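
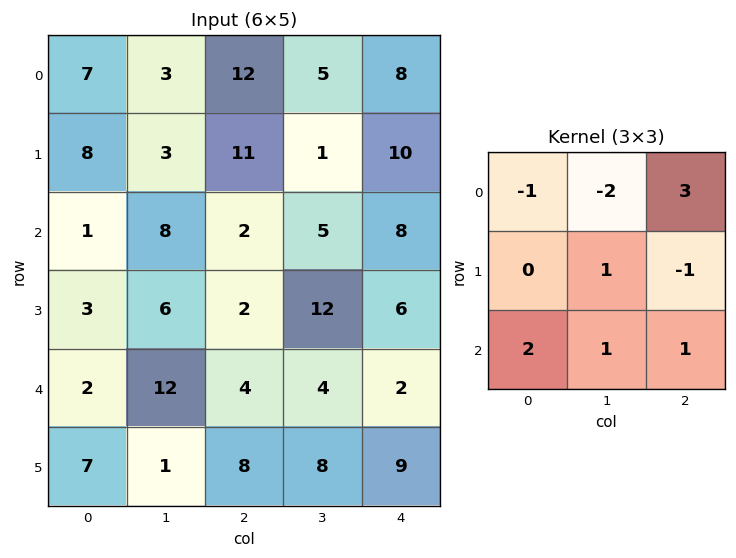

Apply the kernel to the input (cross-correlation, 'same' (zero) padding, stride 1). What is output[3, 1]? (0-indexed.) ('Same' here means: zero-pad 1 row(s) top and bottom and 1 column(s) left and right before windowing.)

The receptive field on the zero-padded input at this output position is [1 8 2 / 3 6 2 / 2 12 4]. Elementwise product with the kernel and sum: 1·-1 + 8·-2 + 2·3 + 6·1 + 2·-1 + 2·2 + 12·1 + 4·1.

13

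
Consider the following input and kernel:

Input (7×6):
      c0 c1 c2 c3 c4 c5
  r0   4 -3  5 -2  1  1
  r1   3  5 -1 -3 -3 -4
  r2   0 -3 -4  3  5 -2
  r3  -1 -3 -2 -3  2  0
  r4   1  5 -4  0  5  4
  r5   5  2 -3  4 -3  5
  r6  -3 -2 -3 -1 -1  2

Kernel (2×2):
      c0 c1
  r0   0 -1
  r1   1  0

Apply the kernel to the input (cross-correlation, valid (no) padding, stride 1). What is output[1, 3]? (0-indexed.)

The receptive field on the input at this output position is [-3 -3 / 3 5]. Elementwise product with the kernel and sum: -3·-1 + 3·1.

6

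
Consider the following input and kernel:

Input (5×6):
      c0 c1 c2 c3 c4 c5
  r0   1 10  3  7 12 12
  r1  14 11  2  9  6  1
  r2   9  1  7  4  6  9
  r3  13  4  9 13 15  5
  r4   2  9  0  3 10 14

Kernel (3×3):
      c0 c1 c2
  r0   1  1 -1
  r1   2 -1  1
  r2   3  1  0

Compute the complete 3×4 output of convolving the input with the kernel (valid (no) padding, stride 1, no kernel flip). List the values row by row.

55 45 24 38
90 24 61 79
49 43 28 36

Output[0,0]: The receptive field on the input at this output position is [1 10 3 / 14 11 2 / 9 1 7]. Elementwise product with the kernel and sum: 1·1 + 10·1 + 3·-1 + 14·2 + 11·-1 + 2·1 + 9·3 + 1·1.
Output[0,1]: The receptive field on the input at this output position is [10 3 7 / 11 2 9 / 1 7 4]. Elementwise product with the kernel and sum: 10·1 + 3·1 + 7·-1 + 11·2 + 2·-1 + 9·1 + 1·3 + 7·1.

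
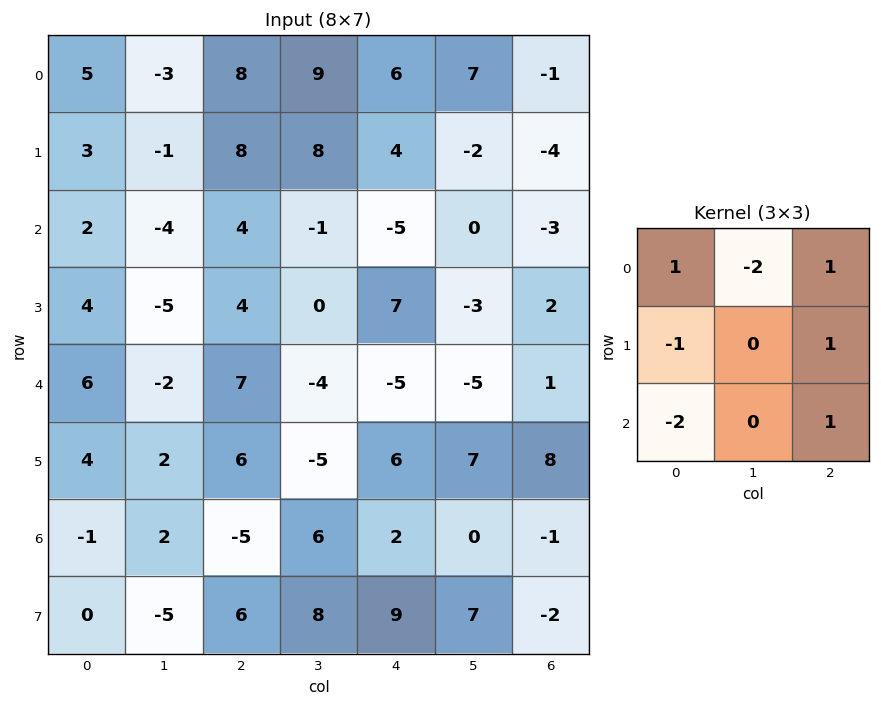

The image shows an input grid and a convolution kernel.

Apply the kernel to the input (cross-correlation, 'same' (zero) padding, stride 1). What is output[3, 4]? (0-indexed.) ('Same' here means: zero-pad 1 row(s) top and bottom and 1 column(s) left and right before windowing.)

The receptive field on the zero-padded input at this output position is [-1 -5 0 / 0 7 -3 / -4 -5 -5]. Elementwise product with the kernel and sum: -1·1 + -5·-2 + 0·1 + 0·-1 + -3·1 + -4·-2 + -5·1.

9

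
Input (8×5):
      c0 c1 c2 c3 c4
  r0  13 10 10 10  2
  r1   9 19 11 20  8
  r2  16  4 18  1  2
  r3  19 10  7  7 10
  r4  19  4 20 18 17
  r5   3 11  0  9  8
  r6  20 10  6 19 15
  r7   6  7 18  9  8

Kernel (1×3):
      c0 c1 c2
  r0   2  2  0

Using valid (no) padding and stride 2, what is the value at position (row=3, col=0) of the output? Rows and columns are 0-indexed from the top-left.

60

The receptive field on the input at this output position is [20 10 6]. Elementwise product with the kernel and sum: 20·2 + 10·2.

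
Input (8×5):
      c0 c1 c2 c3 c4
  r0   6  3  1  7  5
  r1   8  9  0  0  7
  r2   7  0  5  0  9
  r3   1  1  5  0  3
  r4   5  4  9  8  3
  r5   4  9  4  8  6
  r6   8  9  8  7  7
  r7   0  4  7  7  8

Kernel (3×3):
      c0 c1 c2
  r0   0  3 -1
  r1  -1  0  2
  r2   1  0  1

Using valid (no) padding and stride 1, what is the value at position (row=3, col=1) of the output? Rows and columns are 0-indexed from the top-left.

44

The receptive field on the input at this output position is [1 5 0 / 4 9 8 / 9 4 8]. Elementwise product with the kernel and sum: 5·3 + 0·-1 + 4·-1 + 8·2 + 9·1 + 8·1.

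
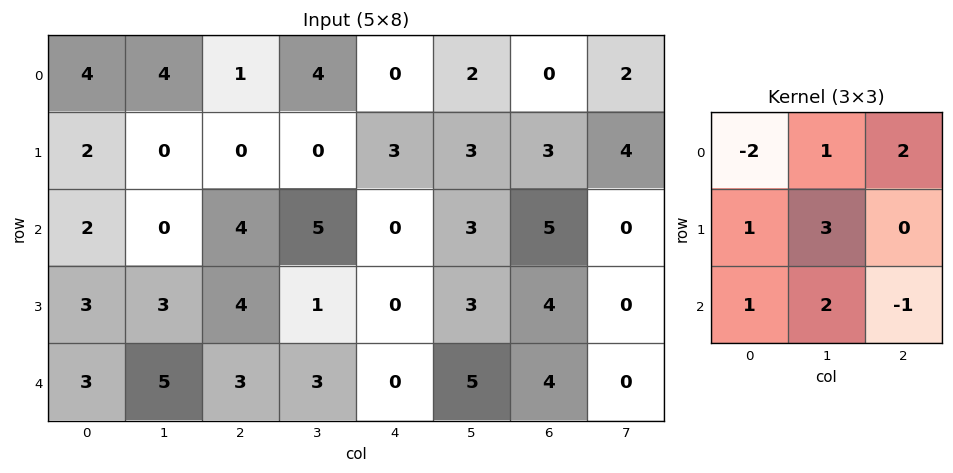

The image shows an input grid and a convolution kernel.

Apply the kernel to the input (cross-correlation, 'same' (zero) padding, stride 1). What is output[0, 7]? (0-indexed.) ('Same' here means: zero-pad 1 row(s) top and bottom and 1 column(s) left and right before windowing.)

17

The receptive field on the zero-padded input at this output position is [0 0 0 / 0 2 0 / 3 4 0]. Elementwise product with the kernel and sum: 0·-2 + 0·1 + 0·2 + 0·1 + 2·3 + 3·1 + 4·2 + 0·-1.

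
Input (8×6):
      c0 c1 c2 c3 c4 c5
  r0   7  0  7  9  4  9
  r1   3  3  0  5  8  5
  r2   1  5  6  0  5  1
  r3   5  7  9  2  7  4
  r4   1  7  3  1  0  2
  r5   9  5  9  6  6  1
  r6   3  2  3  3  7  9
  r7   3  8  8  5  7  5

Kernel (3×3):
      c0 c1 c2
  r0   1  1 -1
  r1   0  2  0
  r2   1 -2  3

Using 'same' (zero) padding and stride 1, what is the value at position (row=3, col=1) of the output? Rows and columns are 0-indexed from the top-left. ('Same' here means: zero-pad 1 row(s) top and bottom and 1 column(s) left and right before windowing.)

10

The receptive field on the zero-padded input at this output position is [1 5 6 / 5 7 9 / 1 7 3]. Elementwise product with the kernel and sum: 1·1 + 5·1 + 6·-1 + 7·2 + 1·1 + 7·-2 + 3·3.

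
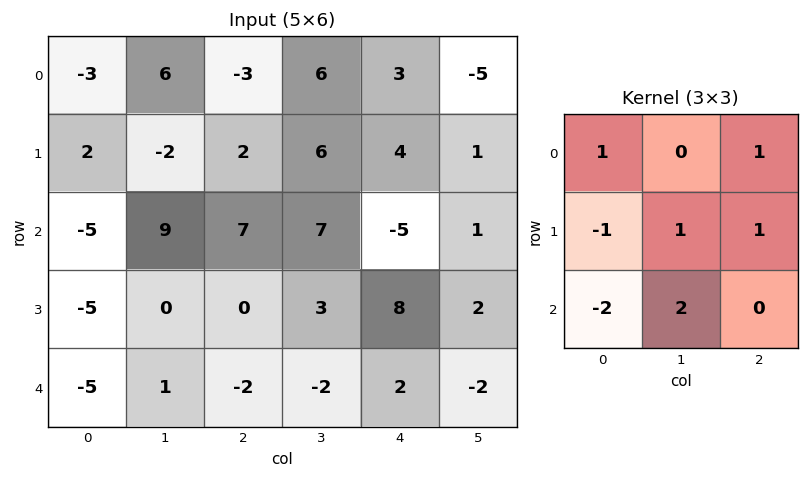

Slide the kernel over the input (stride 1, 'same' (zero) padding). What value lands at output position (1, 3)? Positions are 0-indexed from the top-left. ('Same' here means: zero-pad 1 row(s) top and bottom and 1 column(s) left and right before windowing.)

8

The receptive field on the zero-padded input at this output position is [-3 6 3 / 2 6 4 / 7 7 -5]. Elementwise product with the kernel and sum: -3·1 + 3·1 + 2·-1 + 6·1 + 4·1 + 7·-2 + 7·2.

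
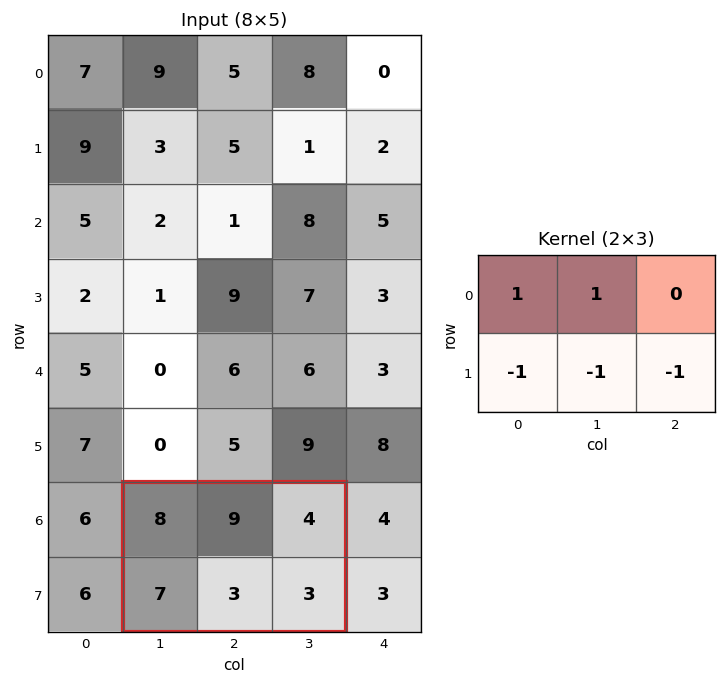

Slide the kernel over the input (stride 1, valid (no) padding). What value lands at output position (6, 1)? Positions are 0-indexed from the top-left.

The receptive field on the input at this output position is [8 9 4 / 7 3 3]. Elementwise product with the kernel and sum: 8·1 + 9·1 + 7·-1 + 3·-1 + 3·-1.

4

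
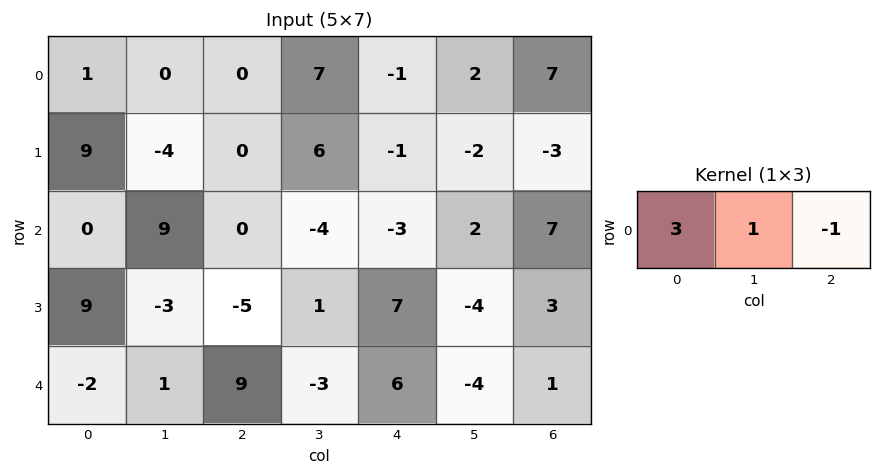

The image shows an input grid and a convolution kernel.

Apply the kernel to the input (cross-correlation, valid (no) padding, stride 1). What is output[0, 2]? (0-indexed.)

8

The receptive field on the input at this output position is [0 7 -1]. Elementwise product with the kernel and sum: 0·3 + 7·1 + -1·-1.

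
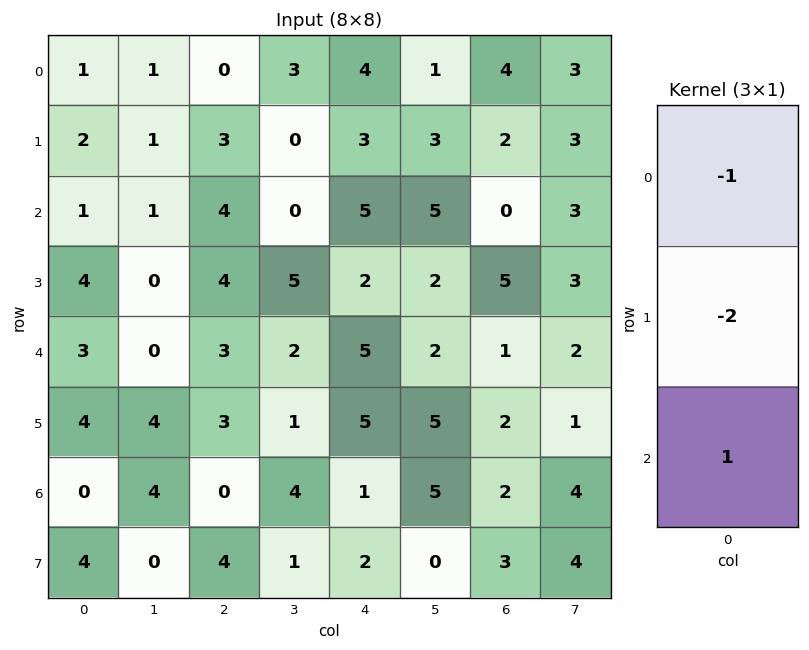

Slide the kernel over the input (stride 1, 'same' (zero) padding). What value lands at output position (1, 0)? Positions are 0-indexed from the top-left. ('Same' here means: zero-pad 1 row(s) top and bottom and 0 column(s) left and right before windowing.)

The receptive field on the zero-padded input at this output position is [1 / 2 / 1]. Elementwise product with the kernel and sum: 1·-1 + 2·-2 + 1·1.

-4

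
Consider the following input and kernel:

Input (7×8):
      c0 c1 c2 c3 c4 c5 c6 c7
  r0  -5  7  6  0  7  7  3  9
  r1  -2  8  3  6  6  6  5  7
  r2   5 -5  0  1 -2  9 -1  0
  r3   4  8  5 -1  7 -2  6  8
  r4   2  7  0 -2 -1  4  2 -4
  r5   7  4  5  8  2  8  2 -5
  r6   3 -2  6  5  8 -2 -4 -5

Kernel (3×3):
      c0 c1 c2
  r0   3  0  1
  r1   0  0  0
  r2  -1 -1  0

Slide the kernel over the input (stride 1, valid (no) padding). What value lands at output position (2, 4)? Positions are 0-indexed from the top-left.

The receptive field on the input at this output position is [-2 9 -1 / 7 -2 6 / -1 4 2]. Elementwise product with the kernel and sum: -2·3 + -1·1 + -1·-1 + 4·-1.

-10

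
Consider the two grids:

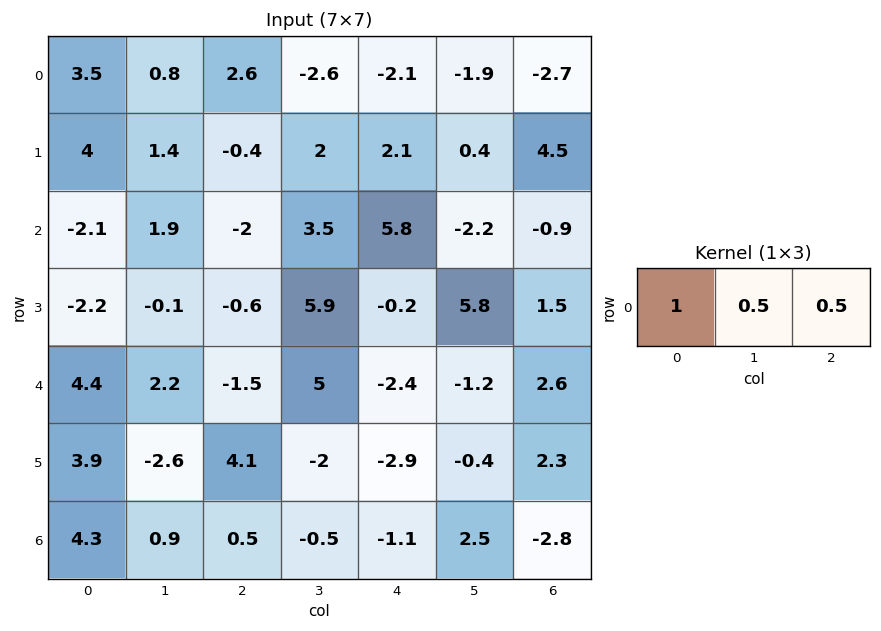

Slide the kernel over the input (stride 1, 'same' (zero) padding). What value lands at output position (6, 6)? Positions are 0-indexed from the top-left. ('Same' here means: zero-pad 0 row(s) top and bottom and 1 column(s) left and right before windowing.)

The receptive field on the zero-padded input at this output position is [2.5 -2.8 0]. Elementwise product with the kernel and sum: 2.5·1 + -2.8·0.5 + 0·0.5.

1.1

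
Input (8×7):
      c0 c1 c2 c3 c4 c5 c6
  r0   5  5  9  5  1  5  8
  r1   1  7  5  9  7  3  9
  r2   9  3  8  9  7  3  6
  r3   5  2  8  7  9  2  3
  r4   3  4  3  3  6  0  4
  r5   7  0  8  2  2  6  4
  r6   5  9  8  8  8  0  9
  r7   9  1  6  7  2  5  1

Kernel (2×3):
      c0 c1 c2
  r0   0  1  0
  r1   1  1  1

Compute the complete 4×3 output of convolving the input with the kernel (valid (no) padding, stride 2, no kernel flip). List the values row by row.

Output[0,0]: The receptive field on the input at this output position is [5 5 9 / 1 7 5]. Elementwise product with the kernel and sum: 5·1 + 1·1 + 7·1 + 5·1.

18 26 24
18 33 17
19 15 12
25 23 8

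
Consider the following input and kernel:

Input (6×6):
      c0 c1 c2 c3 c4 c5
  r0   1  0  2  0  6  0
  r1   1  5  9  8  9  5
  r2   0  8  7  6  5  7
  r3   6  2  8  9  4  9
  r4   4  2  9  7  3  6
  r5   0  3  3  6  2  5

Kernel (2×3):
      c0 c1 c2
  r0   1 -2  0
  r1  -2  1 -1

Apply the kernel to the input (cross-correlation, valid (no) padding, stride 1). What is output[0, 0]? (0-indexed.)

-5

The receptive field on the input at this output position is [1 0 2 / 1 5 9]. Elementwise product with the kernel and sum: 1·1 + 0·-2 + 1·-2 + 5·1 + 9·-1.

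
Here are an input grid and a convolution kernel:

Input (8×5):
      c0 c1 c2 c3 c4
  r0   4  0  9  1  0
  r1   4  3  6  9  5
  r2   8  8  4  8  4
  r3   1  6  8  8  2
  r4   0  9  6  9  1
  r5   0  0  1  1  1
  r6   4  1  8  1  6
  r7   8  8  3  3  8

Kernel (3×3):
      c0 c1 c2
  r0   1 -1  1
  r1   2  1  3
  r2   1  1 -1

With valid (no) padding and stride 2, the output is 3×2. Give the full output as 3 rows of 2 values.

Output[0,0]: The receptive field on the input at this output position is [4 0 9 / 4 3 6 / 8 8 4]. Elementwise product with the kernel and sum: 4·1 + 0·-1 + 9·1 + 4·2 + 3·1 + 6·3 + 8·1 + 8·1 + 4·-1.
Output[0,1]: The receptive field on the input at this output position is [9 1 0 / 6 9 5 / 4 8 4]. Elementwise product with the kernel and sum: 9·1 + 1·-1 + 0·1 + 6·2 + 9·1 + 5·3 + 4·1 + 8·1 + 4·-1.

54 52
39 44
-3 7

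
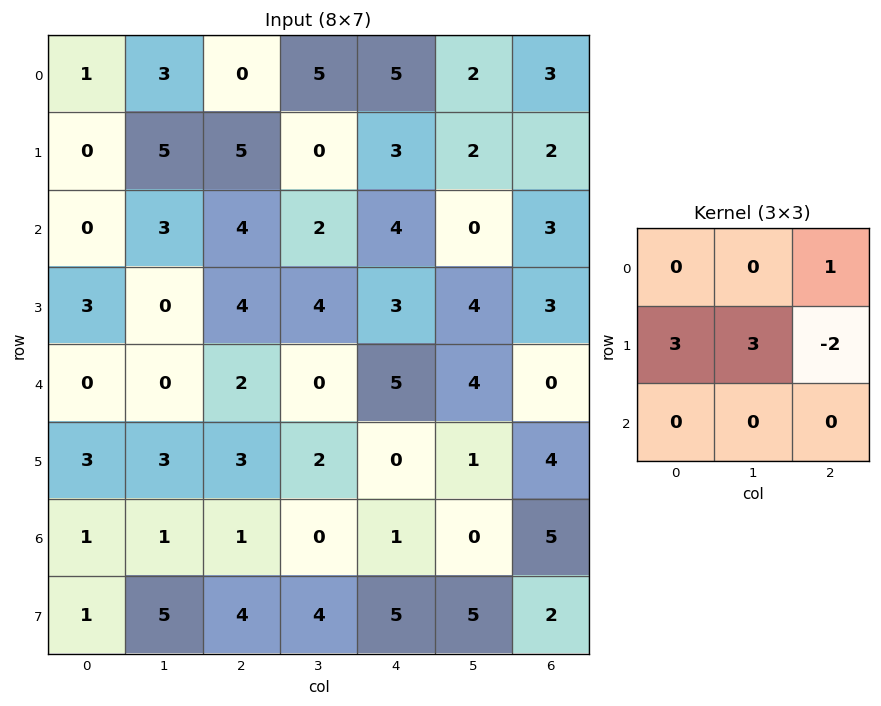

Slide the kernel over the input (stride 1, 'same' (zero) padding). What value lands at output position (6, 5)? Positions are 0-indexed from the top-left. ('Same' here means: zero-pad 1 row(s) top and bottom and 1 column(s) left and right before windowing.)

-3

The receptive field on the zero-padded input at this output position is [0 1 4 / 1 0 5 / 5 5 2]. Elementwise product with the kernel and sum: 4·1 + 1·3 + 0·3 + 5·-2.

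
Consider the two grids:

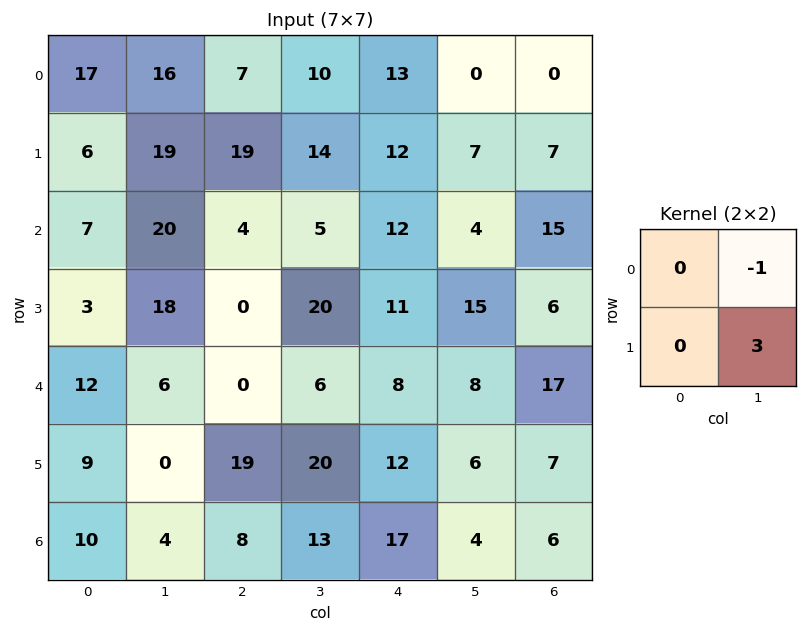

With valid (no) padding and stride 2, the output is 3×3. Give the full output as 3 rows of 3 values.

Output[0,0]: The receptive field on the input at this output position is [17 16 / 6 19]. Elementwise product with the kernel and sum: 16·-1 + 19·3.

41 32 21
34 55 41
-6 54 10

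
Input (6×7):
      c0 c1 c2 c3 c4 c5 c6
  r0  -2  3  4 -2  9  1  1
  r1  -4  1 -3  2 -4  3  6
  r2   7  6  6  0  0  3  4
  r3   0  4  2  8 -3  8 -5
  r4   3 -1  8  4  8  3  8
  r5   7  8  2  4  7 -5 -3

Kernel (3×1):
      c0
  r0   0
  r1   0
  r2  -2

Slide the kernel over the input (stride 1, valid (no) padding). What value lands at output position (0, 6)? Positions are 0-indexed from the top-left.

The receptive field on the input at this output position is [1 / 6 / 4]. Elementwise product with the kernel and sum: 4·-2.

-8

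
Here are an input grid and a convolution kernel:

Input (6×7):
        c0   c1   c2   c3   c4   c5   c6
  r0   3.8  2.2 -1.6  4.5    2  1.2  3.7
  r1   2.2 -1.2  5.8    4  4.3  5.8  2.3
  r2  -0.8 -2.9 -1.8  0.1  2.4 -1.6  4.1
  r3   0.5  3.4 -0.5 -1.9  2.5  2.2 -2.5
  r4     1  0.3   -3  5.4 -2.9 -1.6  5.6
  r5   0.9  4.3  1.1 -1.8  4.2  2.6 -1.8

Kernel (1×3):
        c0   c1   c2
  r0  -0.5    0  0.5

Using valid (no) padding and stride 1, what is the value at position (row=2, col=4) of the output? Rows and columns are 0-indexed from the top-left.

0.85

The receptive field on the input at this output position is [2.4 -1.6 4.1]. Elementwise product with the kernel and sum: 2.4·-0.5 + 4.1·0.5.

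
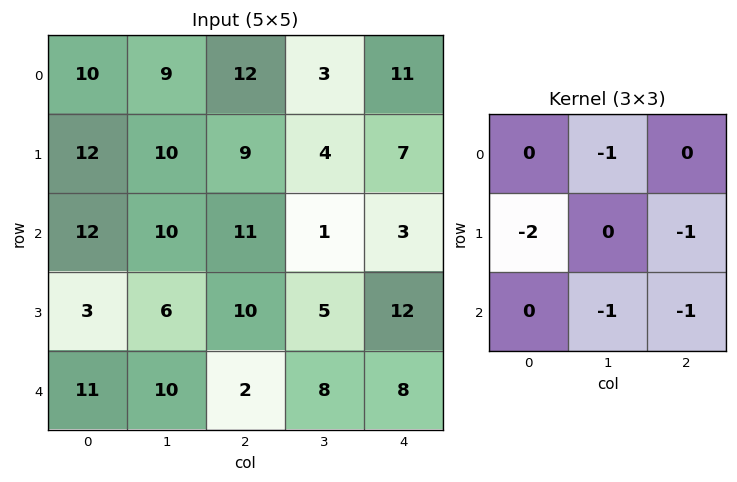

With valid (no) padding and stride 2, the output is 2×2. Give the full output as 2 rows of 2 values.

Output[0,0]: The receptive field on the input at this output position is [10 9 12 / 12 10 9 / 12 10 11]. Elementwise product with the kernel and sum: 9·-1 + 12·-2 + 9·-1 + 10·-1 + 11·-1.

-63 -32
-38 -49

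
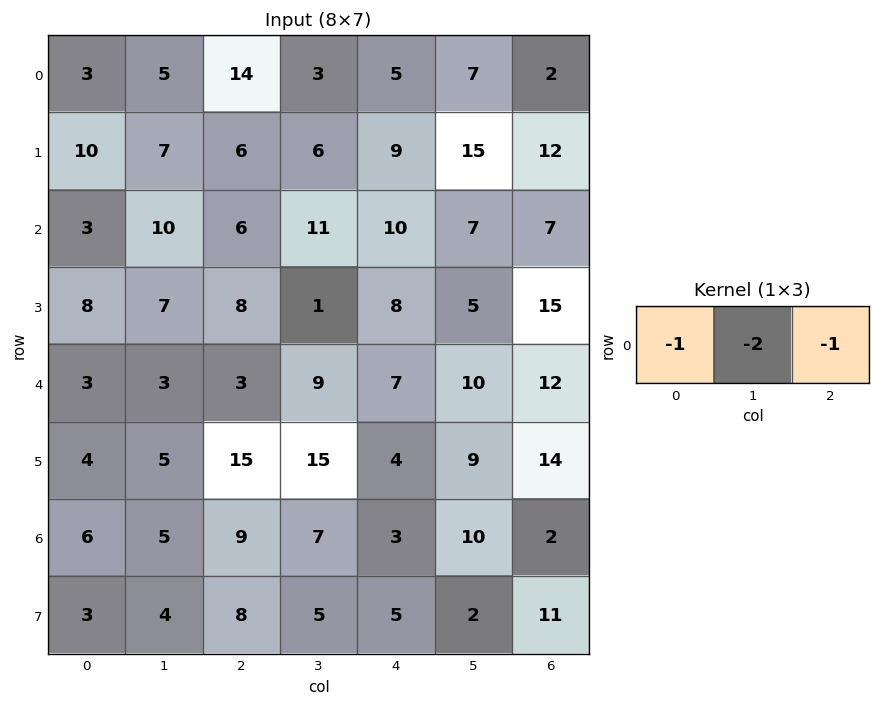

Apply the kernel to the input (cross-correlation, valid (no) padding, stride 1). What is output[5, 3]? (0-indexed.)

The receptive field on the input at this output position is [15 4 9]. Elementwise product with the kernel and sum: 15·-1 + 4·-2 + 9·-1.

-32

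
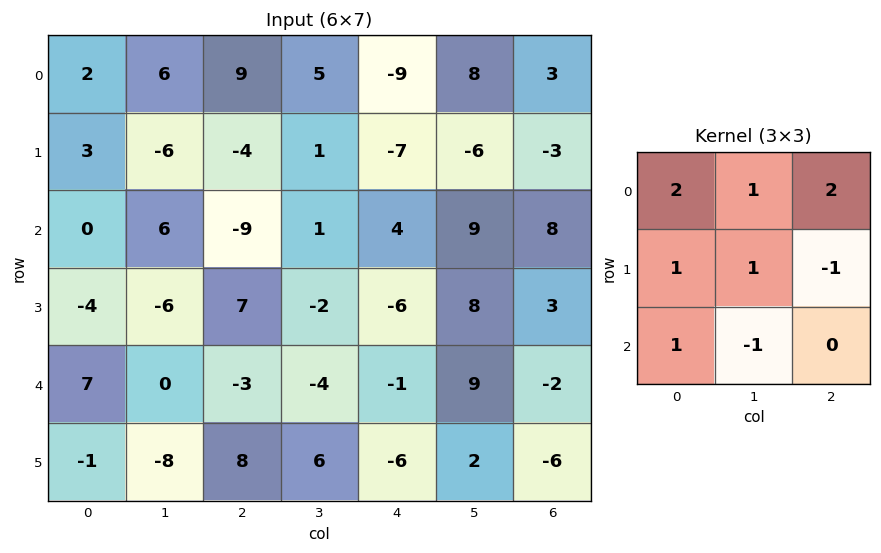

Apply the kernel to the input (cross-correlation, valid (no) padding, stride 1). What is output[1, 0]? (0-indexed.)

9

The receptive field on the input at this output position is [3 -6 -4 / 0 6 -9 / -4 -6 7]. Elementwise product with the kernel and sum: 3·2 + -6·1 + -4·2 + 0·1 + 6·1 + -9·-1 + -4·1 + -6·-1.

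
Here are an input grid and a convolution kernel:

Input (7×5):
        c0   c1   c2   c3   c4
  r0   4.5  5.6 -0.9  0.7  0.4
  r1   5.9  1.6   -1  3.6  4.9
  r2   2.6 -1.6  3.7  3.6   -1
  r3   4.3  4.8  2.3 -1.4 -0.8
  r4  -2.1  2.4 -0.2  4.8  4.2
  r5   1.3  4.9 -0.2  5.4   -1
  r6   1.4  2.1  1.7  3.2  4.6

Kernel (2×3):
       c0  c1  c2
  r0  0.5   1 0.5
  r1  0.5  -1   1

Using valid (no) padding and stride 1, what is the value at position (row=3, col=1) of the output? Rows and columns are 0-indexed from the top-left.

The receptive field on the input at this output position is [4.8 2.3 -1.4 / 2.4 -0.2 4.8]. Elementwise product with the kernel and sum: 4.8·0.5 + 2.3·1 + -1.4·0.5 + 2.4·0.5 + -0.2·-1 + 4.8·1.

10.2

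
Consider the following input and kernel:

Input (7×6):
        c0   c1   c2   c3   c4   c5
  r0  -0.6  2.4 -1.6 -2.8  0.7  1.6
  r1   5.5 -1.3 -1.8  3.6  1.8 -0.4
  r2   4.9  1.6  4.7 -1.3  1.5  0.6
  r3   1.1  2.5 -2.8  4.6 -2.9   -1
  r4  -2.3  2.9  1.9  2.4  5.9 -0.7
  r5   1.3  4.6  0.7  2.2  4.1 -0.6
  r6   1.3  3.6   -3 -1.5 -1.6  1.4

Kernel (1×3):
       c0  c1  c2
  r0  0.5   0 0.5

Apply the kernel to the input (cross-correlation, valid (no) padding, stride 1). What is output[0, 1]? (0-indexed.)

The receptive field on the input at this output position is [2.4 -1.6 -2.8]. Elementwise product with the kernel and sum: 2.4·0.5 + -2.8·0.5.

-0.2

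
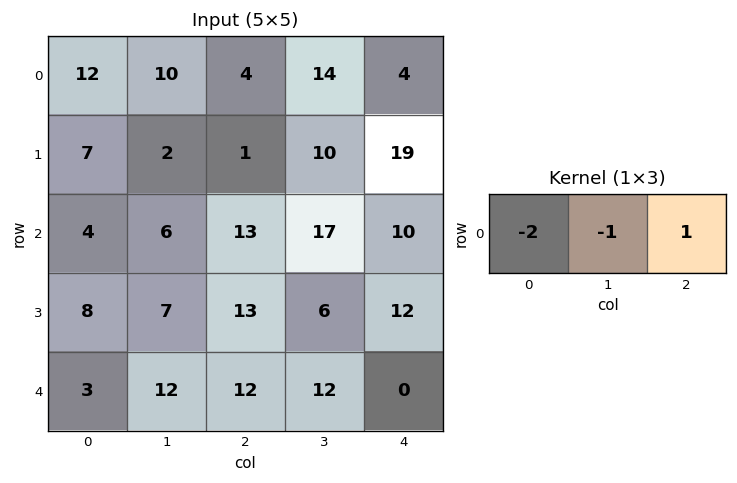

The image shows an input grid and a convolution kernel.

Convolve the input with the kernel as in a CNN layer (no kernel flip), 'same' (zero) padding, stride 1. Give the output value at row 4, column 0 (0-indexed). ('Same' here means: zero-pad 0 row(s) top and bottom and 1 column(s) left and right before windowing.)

The receptive field on the zero-padded input at this output position is [0 3 12]. Elementwise product with the kernel and sum: 0·-2 + 3·-1 + 12·1.

9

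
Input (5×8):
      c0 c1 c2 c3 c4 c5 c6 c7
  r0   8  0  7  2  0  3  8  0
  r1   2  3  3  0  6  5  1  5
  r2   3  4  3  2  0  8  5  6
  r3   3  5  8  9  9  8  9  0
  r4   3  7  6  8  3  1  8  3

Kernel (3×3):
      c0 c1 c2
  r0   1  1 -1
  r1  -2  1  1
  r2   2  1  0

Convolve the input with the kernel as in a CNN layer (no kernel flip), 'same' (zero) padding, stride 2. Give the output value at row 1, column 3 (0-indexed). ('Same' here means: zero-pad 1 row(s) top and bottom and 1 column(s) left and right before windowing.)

21

The receptive field on the zero-padded input at this output position is [5 1 5 / 8 5 6 / 8 9 0]. Elementwise product with the kernel and sum: 5·1 + 1·1 + 5·-1 + 8·-2 + 5·1 + 6·1 + 8·2 + 9·1.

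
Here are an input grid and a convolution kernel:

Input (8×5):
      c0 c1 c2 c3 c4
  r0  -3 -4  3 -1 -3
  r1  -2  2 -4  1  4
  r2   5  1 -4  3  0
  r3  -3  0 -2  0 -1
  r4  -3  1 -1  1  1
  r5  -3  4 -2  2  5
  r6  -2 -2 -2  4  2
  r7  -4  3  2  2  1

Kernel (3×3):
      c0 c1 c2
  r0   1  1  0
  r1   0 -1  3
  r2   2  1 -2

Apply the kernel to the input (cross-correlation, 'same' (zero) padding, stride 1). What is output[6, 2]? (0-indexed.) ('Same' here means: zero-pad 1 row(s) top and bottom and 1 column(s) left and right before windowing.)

20

The receptive field on the zero-padded input at this output position is [4 -2 2 / -2 -2 4 / 3 2 2]. Elementwise product with the kernel and sum: 4·1 + -2·1 + -2·-1 + 4·3 + 3·2 + 2·1 + 2·-2.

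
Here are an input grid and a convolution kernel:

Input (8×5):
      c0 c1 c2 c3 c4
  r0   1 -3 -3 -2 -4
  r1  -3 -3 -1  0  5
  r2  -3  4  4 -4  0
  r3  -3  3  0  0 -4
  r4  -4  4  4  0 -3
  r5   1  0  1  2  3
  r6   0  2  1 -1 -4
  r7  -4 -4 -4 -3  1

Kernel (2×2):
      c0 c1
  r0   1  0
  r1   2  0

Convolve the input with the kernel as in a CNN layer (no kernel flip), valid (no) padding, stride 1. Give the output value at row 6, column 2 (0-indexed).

The receptive field on the input at this output position is [1 -1 / -4 -3]. Elementwise product with the kernel and sum: 1·1 + -4·2.

-7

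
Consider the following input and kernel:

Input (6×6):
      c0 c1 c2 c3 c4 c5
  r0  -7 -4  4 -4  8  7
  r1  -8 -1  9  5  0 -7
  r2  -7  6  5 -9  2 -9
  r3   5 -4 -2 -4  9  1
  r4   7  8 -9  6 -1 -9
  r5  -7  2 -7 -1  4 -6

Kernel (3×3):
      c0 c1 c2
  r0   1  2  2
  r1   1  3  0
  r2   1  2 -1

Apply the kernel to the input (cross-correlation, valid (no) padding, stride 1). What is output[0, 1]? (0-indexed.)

47

The receptive field on the input at this output position is [-4 4 -4 / -1 9 5 / 6 5 -9]. Elementwise product with the kernel and sum: -4·1 + 4·2 + -4·2 + -1·1 + 9·3 + 6·1 + 5·2 + -9·-1.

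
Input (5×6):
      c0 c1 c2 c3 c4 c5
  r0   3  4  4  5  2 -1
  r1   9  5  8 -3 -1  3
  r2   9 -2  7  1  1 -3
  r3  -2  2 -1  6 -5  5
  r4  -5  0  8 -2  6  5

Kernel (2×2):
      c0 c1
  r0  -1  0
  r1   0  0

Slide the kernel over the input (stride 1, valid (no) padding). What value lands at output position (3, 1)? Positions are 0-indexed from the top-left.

The receptive field on the input at this output position is [2 -1 / 0 8]. Elementwise product with the kernel and sum: 2·-1.

-2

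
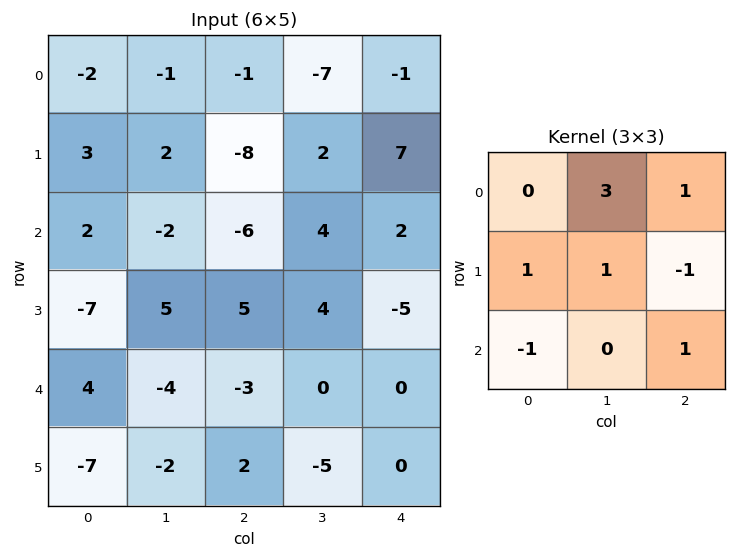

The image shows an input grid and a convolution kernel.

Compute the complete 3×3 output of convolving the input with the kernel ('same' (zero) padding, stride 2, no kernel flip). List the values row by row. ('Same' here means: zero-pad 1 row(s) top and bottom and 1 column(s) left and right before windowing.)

1 5 -10
20 -35 23
-10 9 -10

Output[0,0]: The receptive field on the zero-padded input at this output position is [0 0 0 / 0 -2 -1 / 0 3 2]. Elementwise product with the kernel and sum: 0·3 + 0·1 + 0·1 + -2·1 + -1·-1 + 0·-1 + 2·1.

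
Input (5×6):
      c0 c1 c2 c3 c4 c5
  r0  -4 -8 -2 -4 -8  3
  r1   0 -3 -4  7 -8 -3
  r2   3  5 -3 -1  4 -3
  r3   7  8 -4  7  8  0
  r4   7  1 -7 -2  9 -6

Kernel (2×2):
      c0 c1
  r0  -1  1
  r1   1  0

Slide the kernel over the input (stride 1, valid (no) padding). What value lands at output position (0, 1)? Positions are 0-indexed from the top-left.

The receptive field on the input at this output position is [-8 -2 / -3 -4]. Elementwise product with the kernel and sum: -8·-1 + -2·1 + -3·1.

3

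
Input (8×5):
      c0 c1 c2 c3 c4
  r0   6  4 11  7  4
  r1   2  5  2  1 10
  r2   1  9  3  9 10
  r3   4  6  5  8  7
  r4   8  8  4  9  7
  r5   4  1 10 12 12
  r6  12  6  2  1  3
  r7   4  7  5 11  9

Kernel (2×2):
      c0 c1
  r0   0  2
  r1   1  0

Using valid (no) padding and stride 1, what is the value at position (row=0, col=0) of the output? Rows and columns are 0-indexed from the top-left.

The receptive field on the input at this output position is [6 4 / 2 5]. Elementwise product with the kernel and sum: 4·2 + 2·1.

10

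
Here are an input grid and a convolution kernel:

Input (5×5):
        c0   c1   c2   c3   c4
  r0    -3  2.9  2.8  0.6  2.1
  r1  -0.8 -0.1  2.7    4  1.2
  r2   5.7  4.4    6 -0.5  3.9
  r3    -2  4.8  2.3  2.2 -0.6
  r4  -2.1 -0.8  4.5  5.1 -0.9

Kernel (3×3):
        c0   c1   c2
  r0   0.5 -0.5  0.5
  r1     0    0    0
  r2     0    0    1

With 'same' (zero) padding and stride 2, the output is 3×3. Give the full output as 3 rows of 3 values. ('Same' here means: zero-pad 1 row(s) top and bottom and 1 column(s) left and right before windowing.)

-0.1 4 0
5.15 2.8 1.4
3.4 2.35 1.4

Output[0,0]: The receptive field on the zero-padded input at this output position is [0 0 0 / 0 -3 2.9 / 0 -0.8 -0.1]. Elementwise product with the kernel and sum: 0·0.5 + 0·-0.5 + 0·0.5 + -0.1·1.
Output[0,1]: The receptive field on the zero-padded input at this output position is [0 0 0 / 2.9 2.8 0.6 / -0.1 2.7 4]. Elementwise product with the kernel and sum: 0·0.5 + 0·-0.5 + 0·0.5 + 4·1.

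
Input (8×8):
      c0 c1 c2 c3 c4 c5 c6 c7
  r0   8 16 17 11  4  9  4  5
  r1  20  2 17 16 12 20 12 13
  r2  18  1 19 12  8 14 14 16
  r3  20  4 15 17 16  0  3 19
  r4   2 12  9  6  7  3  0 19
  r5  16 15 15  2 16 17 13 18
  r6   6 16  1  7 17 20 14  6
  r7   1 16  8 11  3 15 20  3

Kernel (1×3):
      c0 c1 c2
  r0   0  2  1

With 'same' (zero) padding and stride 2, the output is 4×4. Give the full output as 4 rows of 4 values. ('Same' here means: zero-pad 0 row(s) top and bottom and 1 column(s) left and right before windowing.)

32 45 17 13
37 50 30 44
16 24 17 19
28 9 54 34

Output[0,0]: The receptive field on the zero-padded input at this output position is [0 8 16]. Elementwise product with the kernel and sum: 8·2 + 16·1.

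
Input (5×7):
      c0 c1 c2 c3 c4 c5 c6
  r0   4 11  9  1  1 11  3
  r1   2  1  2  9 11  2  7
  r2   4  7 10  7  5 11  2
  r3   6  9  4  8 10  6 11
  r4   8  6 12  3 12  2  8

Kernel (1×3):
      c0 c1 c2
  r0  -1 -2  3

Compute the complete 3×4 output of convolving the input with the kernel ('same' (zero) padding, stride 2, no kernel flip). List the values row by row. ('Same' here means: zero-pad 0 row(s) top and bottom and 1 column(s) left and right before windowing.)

25 -26 30 -17
13 -6 16 -15
2 -21 -21 -18

Output[0,0]: The receptive field on the zero-padded input at this output position is [0 4 11]. Elementwise product with the kernel and sum: 0·-1 + 4·-2 + 11·3.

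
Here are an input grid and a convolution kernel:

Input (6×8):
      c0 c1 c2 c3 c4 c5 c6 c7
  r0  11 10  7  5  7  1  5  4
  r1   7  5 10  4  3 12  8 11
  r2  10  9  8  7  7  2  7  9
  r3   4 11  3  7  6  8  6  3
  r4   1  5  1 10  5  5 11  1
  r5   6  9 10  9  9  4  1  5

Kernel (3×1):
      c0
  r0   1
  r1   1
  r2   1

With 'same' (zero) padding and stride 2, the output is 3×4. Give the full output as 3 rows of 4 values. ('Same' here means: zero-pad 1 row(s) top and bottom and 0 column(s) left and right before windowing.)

Output[0,0]: The receptive field on the zero-padded input at this output position is [0 / 11 / 7]. Elementwise product with the kernel and sum: 0·1 + 11·1 + 7·1.

18 17 10 13
21 21 16 21
11 14 20 18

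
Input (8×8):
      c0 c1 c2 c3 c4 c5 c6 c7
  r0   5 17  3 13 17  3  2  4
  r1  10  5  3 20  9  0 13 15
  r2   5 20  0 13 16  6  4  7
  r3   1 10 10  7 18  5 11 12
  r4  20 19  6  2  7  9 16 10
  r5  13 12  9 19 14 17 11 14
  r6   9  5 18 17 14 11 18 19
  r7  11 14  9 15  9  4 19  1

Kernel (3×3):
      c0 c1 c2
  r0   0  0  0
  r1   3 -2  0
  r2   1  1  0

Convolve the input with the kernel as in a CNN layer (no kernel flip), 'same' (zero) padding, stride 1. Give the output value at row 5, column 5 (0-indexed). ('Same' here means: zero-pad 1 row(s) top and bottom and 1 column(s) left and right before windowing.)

The receptive field on the zero-padded input at this output position is [7 9 16 / 14 17 11 / 14 11 18]. Elementwise product with the kernel and sum: 14·3 + 17·-2 + 14·1 + 11·1.

33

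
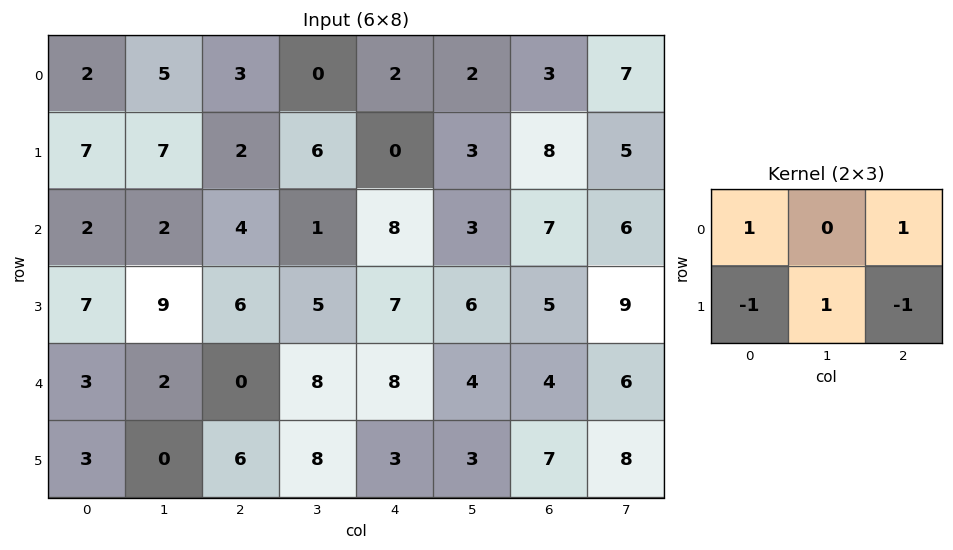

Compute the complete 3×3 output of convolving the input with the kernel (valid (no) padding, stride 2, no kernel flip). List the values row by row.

Output[0,0]: The receptive field on the input at this output position is [2 5 3 / 7 7 2]. Elementwise product with the kernel and sum: 2·1 + 3·1 + 7·-1 + 7·1 + 2·-1.
Output[0,1]: The receptive field on the input at this output position is [3 0 2 / 2 6 0]. Elementwise product with the kernel and sum: 3·1 + 2·1 + 2·-1 + 6·1 + 0·-1.

3 9 0
2 4 9
-6 7 5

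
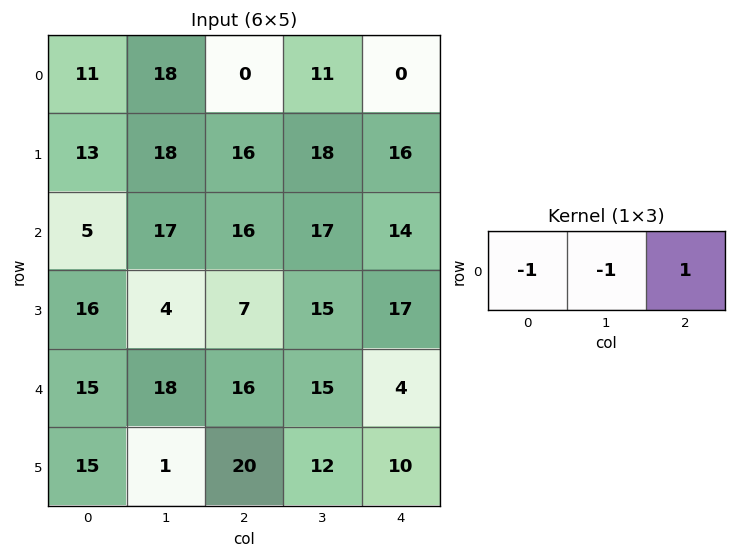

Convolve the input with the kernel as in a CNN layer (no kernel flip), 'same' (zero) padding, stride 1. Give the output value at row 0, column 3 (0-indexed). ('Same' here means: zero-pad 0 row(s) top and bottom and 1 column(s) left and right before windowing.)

-11

The receptive field on the zero-padded input at this output position is [0 11 0]. Elementwise product with the kernel and sum: 0·-1 + 11·-1 + 0·1.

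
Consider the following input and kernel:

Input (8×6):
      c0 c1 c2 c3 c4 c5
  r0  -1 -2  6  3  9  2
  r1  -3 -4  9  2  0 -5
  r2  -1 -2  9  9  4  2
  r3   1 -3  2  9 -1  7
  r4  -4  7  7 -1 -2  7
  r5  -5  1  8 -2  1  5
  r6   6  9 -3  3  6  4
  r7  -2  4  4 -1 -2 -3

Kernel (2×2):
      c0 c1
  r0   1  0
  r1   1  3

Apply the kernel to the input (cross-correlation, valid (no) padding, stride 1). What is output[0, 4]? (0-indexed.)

-6

The receptive field on the input at this output position is [9 2 / 0 -5]. Elementwise product with the kernel and sum: 9·1 + 0·1 + -5·3.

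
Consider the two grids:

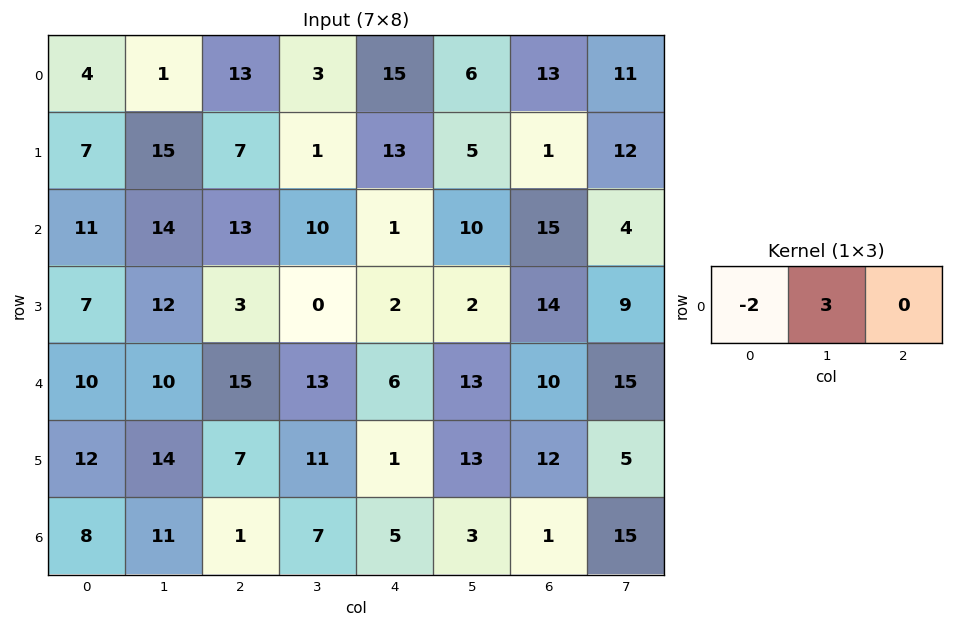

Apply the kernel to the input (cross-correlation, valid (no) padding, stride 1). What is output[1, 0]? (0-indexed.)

31

The receptive field on the input at this output position is [7 15 7]. Elementwise product with the kernel and sum: 7·-2 + 15·3.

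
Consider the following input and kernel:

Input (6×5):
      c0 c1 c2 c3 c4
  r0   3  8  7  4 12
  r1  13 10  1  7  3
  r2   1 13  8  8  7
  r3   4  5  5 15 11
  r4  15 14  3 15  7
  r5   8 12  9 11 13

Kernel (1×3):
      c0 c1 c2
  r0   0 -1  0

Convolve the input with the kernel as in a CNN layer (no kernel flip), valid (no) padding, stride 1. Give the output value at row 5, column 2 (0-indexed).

-11

The receptive field on the input at this output position is [9 11 13]. Elementwise product with the kernel and sum: 11·-1.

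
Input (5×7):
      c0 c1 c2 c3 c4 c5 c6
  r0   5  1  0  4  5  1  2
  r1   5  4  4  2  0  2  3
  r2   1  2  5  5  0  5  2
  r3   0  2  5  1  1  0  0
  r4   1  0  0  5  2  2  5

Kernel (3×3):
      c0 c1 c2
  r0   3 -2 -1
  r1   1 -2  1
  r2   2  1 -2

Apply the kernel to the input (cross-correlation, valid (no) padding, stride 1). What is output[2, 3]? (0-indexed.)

The receptive field on the input at this output position is [5 0 5 / 1 1 0 / 5 2 2]. Elementwise product with the kernel and sum: 5·3 + 0·-2 + 5·-1 + 1·1 + 1·-2 + 0·1 + 5·2 + 2·1 + 2·-2.

17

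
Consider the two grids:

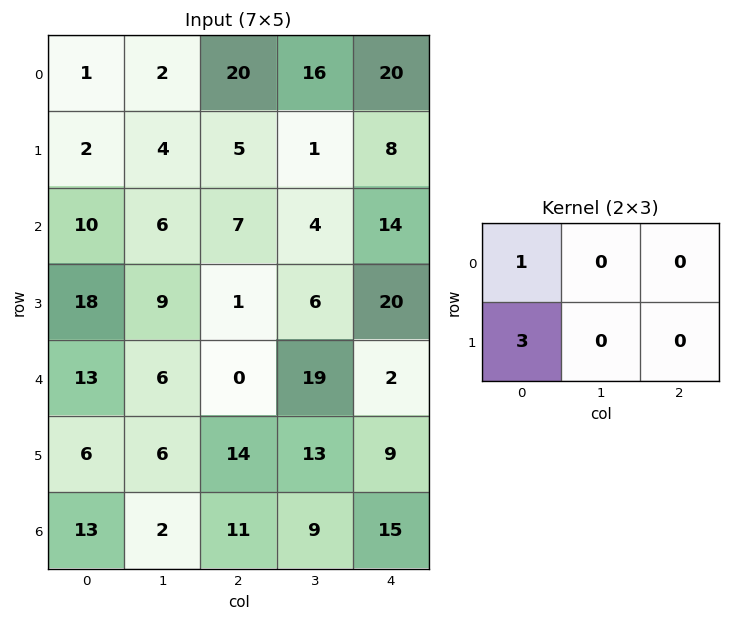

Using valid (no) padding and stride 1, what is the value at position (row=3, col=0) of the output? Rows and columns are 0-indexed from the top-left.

57

The receptive field on the input at this output position is [18 9 1 / 13 6 0]. Elementwise product with the kernel and sum: 18·1 + 13·3.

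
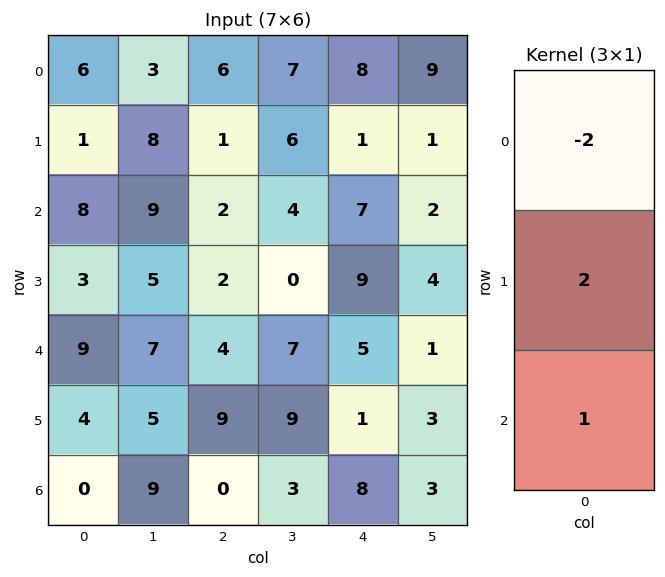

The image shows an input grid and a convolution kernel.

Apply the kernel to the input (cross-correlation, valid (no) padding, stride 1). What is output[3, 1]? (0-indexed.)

The receptive field on the input at this output position is [5 / 7 / 5]. Elementwise product with the kernel and sum: 5·-2 + 7·2 + 5·1.

9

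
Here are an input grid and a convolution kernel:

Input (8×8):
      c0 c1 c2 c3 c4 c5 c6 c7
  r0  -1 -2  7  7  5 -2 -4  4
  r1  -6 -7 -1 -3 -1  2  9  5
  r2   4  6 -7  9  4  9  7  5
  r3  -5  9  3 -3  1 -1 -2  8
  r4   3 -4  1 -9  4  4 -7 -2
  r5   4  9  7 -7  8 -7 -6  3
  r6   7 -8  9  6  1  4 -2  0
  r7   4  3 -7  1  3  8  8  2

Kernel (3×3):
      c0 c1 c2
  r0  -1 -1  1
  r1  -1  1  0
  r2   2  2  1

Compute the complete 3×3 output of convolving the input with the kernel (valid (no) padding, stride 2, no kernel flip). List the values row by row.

22 -3 29
-4 -16 1
14 29 -22

Output[0,0]: The receptive field on the input at this output position is [-1 -2 7 / -6 -7 -1 / 4 6 -7]. Elementwise product with the kernel and sum: -1·-1 + -2·-1 + 7·1 + -6·-1 + -7·1 + 4·2 + 6·2 + -7·1.
Output[0,1]: The receptive field on the input at this output position is [7 7 5 / -1 -3 -1 / -7 9 4]. Elementwise product with the kernel and sum: 7·-1 + 7·-1 + 5·1 + -1·-1 + -3·1 + -7·2 + 9·2 + 4·1.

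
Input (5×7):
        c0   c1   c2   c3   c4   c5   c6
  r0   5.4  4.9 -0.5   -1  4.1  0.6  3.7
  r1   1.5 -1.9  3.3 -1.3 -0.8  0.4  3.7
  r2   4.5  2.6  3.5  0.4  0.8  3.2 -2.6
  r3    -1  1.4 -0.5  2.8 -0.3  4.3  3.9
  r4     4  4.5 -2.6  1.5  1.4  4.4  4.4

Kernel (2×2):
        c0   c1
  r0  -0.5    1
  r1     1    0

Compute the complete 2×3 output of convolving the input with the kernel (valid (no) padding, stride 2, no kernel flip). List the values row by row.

Output[0,0]: The receptive field on the input at this output position is [5.4 4.9 / 1.5 -1.9]. Elementwise product with the kernel and sum: 5.4·-0.5 + 4.9·1 + 1.5·1.

3.7 2.55 -2.25
-0.65 -1.85 2.5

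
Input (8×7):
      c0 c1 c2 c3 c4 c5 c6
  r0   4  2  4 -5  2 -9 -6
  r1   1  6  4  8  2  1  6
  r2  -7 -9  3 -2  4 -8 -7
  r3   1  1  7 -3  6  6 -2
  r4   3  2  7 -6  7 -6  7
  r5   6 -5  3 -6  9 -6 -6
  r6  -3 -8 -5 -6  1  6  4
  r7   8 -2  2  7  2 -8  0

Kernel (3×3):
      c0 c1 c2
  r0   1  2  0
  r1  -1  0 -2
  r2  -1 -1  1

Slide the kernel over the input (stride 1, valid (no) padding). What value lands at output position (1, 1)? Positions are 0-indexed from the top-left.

The receptive field on the input at this output position is [6 4 8 / -9 3 -2 / 1 7 -3]. Elementwise product with the kernel and sum: 6·1 + 4·2 + -9·-1 + -2·-2 + 1·-1 + 7·-1 + -3·1.

16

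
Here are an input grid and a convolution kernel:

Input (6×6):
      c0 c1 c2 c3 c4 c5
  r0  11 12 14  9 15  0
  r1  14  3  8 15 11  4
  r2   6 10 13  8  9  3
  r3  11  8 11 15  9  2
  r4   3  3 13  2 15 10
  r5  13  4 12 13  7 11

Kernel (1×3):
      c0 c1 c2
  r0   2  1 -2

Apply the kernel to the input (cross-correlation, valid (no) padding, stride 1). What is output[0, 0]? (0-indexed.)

The receptive field on the input at this output position is [11 12 14]. Elementwise product with the kernel and sum: 11·2 + 12·1 + 14·-2.

6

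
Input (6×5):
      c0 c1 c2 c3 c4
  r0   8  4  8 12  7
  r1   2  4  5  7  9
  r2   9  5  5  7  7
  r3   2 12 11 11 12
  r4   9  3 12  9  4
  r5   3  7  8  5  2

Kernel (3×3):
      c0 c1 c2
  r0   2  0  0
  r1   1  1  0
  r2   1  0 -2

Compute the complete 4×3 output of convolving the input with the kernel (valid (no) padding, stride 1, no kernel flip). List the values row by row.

21 8 19
-2 8 9
17 18 36
3 36 47

Output[0,0]: The receptive field on the input at this output position is [8 4 8 / 2 4 5 / 9 5 5]. Elementwise product with the kernel and sum: 8·2 + 2·1 + 4·1 + 9·1 + 5·-2.
Output[0,1]: The receptive field on the input at this output position is [4 8 12 / 4 5 7 / 5 5 7]. Elementwise product with the kernel and sum: 4·2 + 4·1 + 5·1 + 5·1 + 7·-2.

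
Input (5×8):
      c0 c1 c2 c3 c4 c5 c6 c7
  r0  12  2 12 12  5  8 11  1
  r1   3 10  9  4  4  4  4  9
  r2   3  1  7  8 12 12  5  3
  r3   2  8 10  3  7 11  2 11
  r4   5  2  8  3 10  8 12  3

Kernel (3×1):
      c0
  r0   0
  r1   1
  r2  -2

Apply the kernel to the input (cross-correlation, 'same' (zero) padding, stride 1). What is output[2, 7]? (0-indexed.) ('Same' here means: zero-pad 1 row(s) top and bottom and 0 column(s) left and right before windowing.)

-19

The receptive field on the zero-padded input at this output position is [9 / 3 / 11]. Elementwise product with the kernel and sum: 3·1 + 11·-2.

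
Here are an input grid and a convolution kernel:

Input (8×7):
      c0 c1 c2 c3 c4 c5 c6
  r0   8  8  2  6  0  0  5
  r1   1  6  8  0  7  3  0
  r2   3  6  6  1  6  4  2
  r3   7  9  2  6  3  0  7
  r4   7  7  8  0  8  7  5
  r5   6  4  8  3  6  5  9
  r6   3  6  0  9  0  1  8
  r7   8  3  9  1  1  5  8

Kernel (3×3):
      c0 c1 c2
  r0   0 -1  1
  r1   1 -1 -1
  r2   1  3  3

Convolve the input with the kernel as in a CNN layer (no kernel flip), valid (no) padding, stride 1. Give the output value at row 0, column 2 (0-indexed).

22

The receptive field on the input at this output position is [2 6 0 / 8 0 7 / 6 1 6]. Elementwise product with the kernel and sum: 6·-1 + 0·1 + 8·1 + 0·-1 + 7·-1 + 6·1 + 1·3 + 6·3.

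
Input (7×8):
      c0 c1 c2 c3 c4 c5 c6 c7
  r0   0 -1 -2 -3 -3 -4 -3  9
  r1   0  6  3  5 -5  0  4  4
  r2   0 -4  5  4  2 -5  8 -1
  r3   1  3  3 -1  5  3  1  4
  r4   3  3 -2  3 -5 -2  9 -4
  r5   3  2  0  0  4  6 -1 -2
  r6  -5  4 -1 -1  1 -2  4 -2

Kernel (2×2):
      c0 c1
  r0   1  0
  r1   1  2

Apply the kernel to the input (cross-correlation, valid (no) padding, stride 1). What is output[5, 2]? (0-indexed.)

-3

The receptive field on the input at this output position is [0 0 / -1 -1]. Elementwise product with the kernel and sum: 0·1 + -1·1 + -1·2.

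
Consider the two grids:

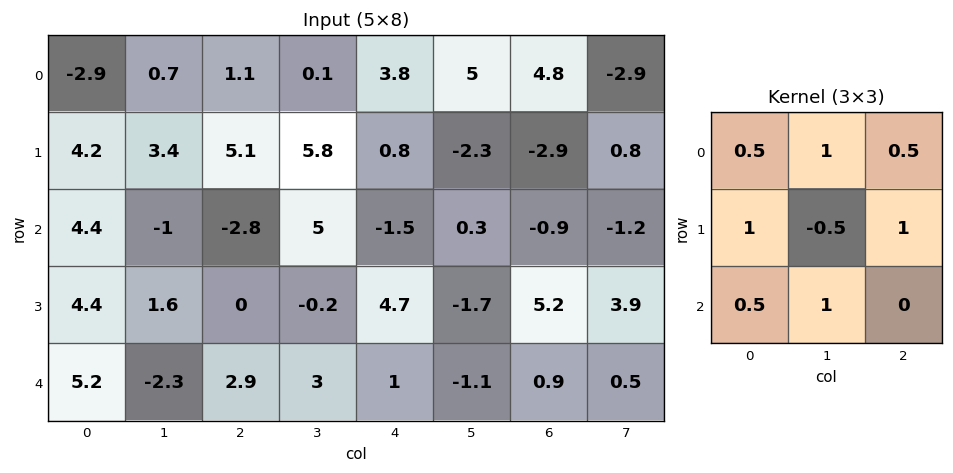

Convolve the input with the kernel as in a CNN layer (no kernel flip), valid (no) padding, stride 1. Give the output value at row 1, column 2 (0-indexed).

1.75

The receptive field on the input at this output position is [5.1 5.8 0.8 / -2.8 5 -1.5 / 0 -0.2 4.7]. Elementwise product with the kernel and sum: 5.1·0.5 + 5.8·1 + 0.8·0.5 + -2.8·1 + 5·-0.5 + -1.5·1 + 0·0.5 + -0.2·1.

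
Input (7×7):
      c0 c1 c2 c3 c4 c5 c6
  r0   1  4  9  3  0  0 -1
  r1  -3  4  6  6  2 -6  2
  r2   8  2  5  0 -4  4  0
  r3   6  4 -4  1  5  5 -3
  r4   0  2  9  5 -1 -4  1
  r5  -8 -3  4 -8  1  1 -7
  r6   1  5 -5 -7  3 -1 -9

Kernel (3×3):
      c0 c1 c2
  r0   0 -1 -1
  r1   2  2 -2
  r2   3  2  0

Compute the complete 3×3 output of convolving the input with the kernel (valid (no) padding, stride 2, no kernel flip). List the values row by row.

5 32 -15
25 25 11
-28 -43 28

Output[0,0]: The receptive field on the input at this output position is [1 4 9 / -3 4 6 / 8 2 5]. Elementwise product with the kernel and sum: 4·-1 + 9·-1 + -3·2 + 4·2 + 6·-2 + 8·3 + 2·2.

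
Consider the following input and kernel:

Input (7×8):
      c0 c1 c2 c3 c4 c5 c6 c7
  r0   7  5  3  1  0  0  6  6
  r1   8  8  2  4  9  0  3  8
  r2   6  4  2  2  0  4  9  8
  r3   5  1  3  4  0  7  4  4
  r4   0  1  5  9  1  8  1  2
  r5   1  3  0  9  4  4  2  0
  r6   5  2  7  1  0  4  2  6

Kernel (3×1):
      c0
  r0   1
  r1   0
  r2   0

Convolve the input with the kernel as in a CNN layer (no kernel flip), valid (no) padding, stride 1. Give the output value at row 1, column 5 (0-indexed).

0

The receptive field on the input at this output position is [0 / 4 / 7]. Elementwise product with the kernel and sum: 0·1.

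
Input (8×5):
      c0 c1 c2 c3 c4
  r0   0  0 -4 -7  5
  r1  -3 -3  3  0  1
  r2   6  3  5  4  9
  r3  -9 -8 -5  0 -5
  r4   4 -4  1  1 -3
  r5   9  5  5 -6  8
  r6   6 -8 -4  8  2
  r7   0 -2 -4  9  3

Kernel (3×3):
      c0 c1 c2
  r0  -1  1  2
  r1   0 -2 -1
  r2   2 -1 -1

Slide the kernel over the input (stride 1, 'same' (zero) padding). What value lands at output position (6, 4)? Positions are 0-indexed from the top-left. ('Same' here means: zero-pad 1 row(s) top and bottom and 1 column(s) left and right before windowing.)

25

The receptive field on the zero-padded input at this output position is [-6 8 0 / 8 2 0 / 9 3 0]. Elementwise product with the kernel and sum: -6·-1 + 8·1 + 0·2 + 2·-2 + 0·-1 + 9·2 + 3·-1 + 0·-1.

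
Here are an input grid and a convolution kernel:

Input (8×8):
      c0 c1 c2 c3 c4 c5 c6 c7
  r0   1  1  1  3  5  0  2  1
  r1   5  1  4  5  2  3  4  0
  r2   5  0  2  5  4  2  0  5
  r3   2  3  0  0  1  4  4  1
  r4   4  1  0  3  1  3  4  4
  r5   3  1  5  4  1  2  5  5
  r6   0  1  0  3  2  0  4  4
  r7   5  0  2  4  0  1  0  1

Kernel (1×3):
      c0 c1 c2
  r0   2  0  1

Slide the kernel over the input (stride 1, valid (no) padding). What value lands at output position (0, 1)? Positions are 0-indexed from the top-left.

5

The receptive field on the input at this output position is [1 1 3]. Elementwise product with the kernel and sum: 1·2 + 3·1.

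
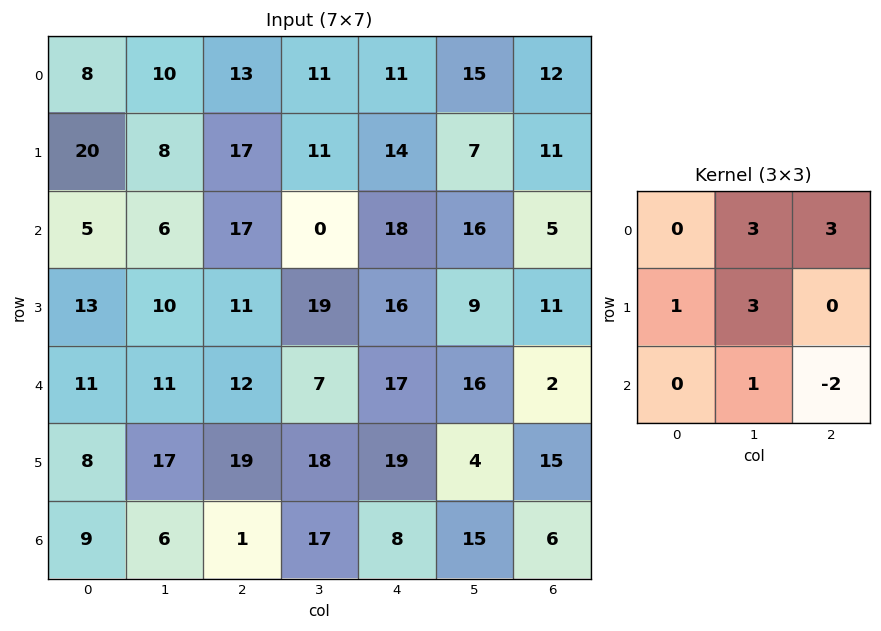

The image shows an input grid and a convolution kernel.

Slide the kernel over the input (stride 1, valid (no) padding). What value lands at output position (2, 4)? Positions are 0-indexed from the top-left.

The receptive field on the input at this output position is [18 16 5 / 16 9 11 / 17 16 2]. Elementwise product with the kernel and sum: 16·3 + 5·3 + 16·1 + 9·3 + 16·1 + 2·-2.

118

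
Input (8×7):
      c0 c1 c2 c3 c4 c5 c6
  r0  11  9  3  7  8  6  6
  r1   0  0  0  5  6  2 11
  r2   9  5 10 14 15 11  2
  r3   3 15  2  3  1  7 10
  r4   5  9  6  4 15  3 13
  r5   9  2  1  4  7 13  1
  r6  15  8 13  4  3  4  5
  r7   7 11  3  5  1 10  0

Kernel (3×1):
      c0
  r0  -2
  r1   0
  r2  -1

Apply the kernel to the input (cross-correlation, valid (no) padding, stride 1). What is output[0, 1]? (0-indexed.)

The receptive field on the input at this output position is [9 / 0 / 5]. Elementwise product with the kernel and sum: 9·-2 + 5·-1.

-23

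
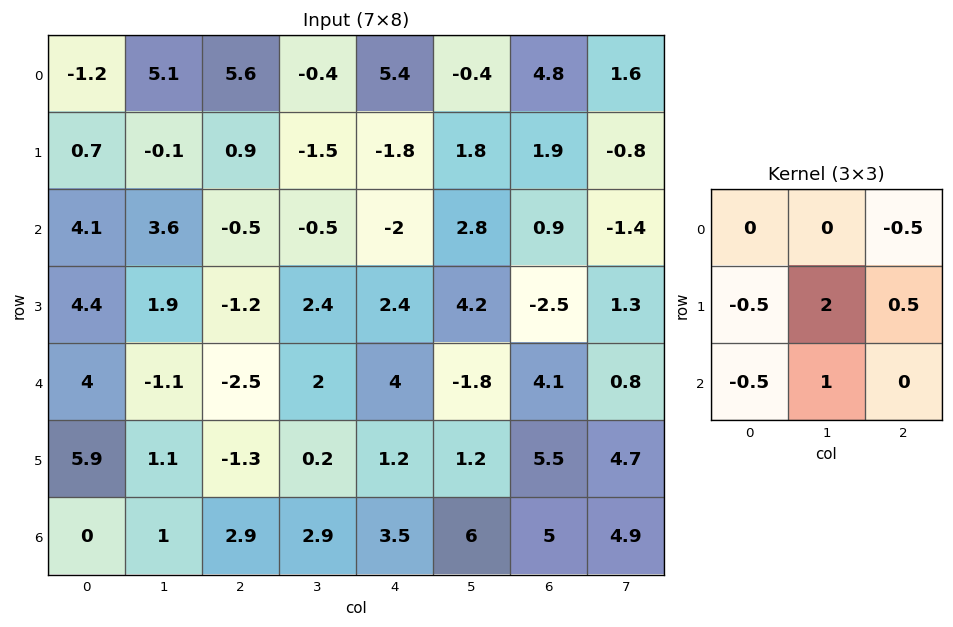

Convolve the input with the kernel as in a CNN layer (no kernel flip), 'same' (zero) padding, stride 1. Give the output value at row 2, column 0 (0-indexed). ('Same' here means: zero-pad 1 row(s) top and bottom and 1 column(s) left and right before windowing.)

14.45

The receptive field on the zero-padded input at this output position is [0 0.7 -0.1 / 0 4.1 3.6 / 0 4.4 1.9]. Elementwise product with the kernel and sum: -0.1·-0.5 + 0·-0.5 + 4.1·2 + 3.6·0.5 + 0·-0.5 + 4.4·1.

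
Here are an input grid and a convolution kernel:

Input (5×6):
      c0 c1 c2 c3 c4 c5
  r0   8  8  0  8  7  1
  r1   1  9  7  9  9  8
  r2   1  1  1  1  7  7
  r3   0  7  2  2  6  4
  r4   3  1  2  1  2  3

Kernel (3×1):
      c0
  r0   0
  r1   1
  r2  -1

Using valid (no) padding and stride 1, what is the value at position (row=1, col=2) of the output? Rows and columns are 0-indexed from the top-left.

-1

The receptive field on the input at this output position is [7 / 1 / 2]. Elementwise product with the kernel and sum: 1·1 + 2·-1.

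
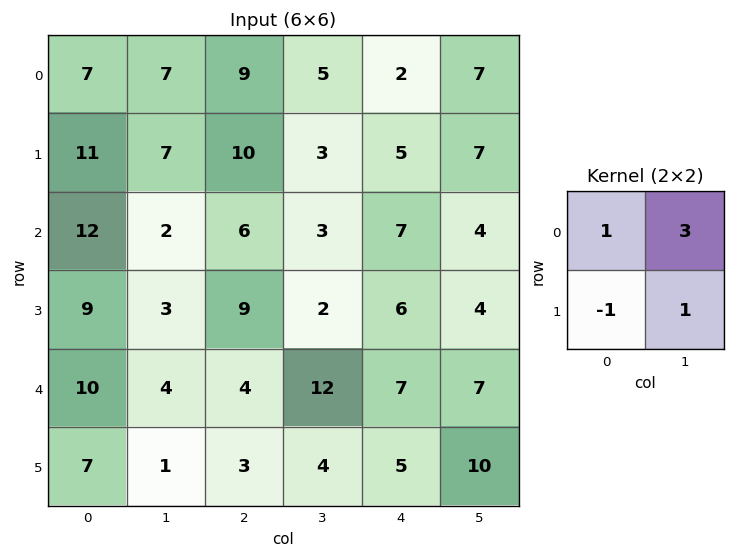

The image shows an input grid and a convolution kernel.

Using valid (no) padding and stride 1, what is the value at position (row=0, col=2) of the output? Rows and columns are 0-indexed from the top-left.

The receptive field on the input at this output position is [9 5 / 10 3]. Elementwise product with the kernel and sum: 9·1 + 5·3 + 10·-1 + 3·1.

17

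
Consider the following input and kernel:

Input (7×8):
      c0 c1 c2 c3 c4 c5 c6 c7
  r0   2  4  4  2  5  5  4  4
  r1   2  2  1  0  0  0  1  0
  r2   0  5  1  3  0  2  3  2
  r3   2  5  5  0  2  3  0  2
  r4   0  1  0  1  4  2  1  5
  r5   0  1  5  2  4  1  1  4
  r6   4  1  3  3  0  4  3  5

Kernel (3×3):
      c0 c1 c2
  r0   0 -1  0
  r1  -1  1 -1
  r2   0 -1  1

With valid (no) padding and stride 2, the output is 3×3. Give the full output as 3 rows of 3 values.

Output[0,0]: The receptive field on the input at this output position is [2 4 4 / 2 2 1 / 0 5 1]. Elementwise product with the kernel and sum: 4·-1 + 2·-1 + 2·1 + 1·-1 + 5·-1 + 1·1.

-9 -6 -5
-8 -7 -2
-3 -11 -7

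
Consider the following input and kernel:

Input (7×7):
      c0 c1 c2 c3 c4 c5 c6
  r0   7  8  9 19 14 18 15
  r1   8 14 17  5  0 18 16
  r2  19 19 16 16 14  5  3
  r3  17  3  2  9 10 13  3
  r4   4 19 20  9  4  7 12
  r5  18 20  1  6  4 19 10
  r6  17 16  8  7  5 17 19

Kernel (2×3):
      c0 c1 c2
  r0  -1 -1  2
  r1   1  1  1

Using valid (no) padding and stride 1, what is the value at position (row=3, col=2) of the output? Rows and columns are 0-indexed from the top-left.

42

The receptive field on the input at this output position is [2 9 10 / 20 9 4]. Elementwise product with the kernel and sum: 2·-1 + 9·-1 + 10·2 + 20·1 + 9·1 + 4·1.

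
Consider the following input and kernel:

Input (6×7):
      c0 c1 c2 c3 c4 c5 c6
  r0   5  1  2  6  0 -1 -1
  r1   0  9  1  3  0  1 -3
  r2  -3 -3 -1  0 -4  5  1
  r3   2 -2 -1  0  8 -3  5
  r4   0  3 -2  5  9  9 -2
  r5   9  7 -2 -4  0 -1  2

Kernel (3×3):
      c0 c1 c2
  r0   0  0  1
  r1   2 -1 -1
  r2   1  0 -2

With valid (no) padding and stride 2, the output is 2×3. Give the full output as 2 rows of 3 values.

-9 6 -5
10 -34 28

Output[0,0]: The receptive field on the input at this output position is [5 1 2 / 0 9 1 / -3 -3 -1]. Elementwise product with the kernel and sum: 2·1 + 0·2 + 9·-1 + 1·-1 + -3·1 + -1·-2.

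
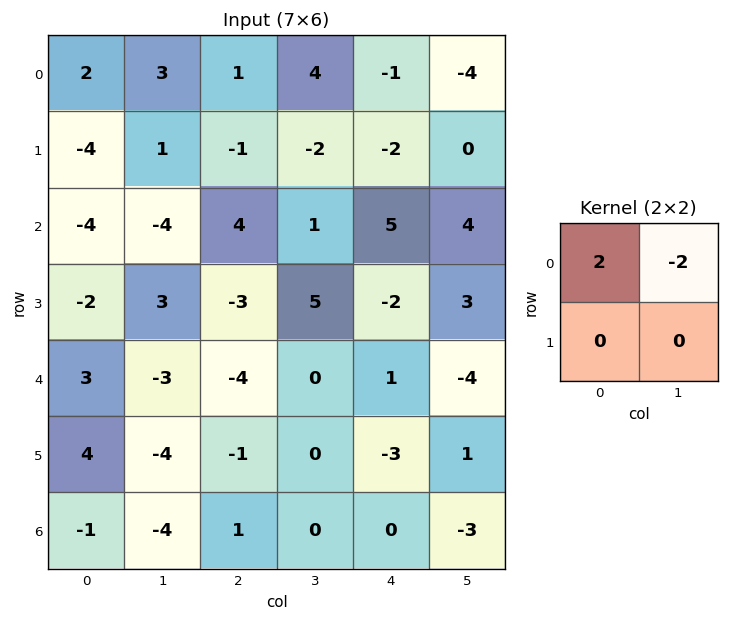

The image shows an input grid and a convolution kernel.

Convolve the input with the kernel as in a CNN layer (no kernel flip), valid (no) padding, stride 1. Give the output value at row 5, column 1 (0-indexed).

The receptive field on the input at this output position is [-4 -1 / -4 1]. Elementwise product with the kernel and sum: -4·2 + -1·-2.

-6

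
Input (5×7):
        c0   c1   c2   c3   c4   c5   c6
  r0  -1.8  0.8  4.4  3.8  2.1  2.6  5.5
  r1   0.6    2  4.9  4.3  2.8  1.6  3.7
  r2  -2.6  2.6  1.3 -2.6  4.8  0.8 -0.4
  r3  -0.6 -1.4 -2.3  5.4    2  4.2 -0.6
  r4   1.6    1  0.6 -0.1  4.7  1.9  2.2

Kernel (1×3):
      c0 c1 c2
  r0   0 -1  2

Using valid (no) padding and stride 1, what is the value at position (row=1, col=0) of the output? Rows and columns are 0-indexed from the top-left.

The receptive field on the input at this output position is [0.6 2 4.9]. Elementwise product with the kernel and sum: 2·-1 + 4.9·2.

7.8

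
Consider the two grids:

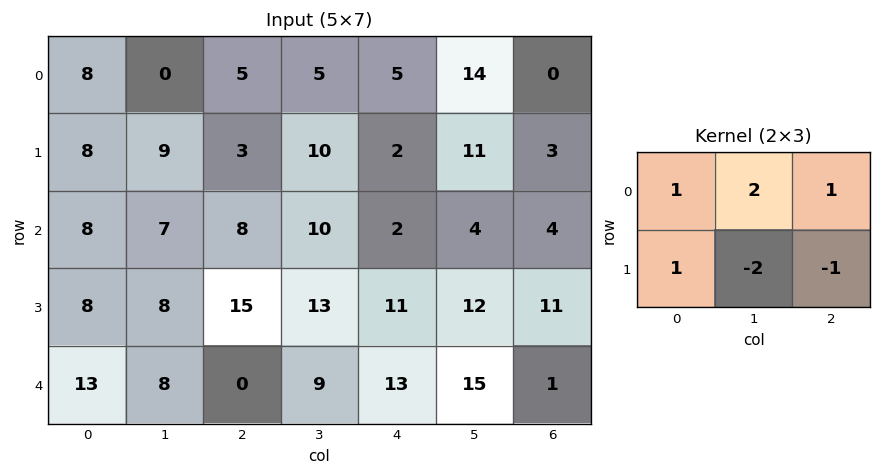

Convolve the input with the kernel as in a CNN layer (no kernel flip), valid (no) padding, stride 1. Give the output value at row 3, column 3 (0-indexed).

The receptive field on the input at this output position is [13 11 12 / 9 13 15]. Elementwise product with the kernel and sum: 13·1 + 11·2 + 12·1 + 9·1 + 13·-2 + 15·-1.

15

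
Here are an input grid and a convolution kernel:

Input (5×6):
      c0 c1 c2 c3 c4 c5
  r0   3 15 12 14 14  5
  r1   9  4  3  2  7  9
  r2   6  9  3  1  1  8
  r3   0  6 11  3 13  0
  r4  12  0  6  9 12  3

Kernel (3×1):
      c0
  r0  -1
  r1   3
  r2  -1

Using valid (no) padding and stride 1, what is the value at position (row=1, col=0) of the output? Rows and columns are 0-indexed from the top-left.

The receptive field on the input at this output position is [9 / 6 / 0]. Elementwise product with the kernel and sum: 9·-1 + 6·3 + 0·-1.

9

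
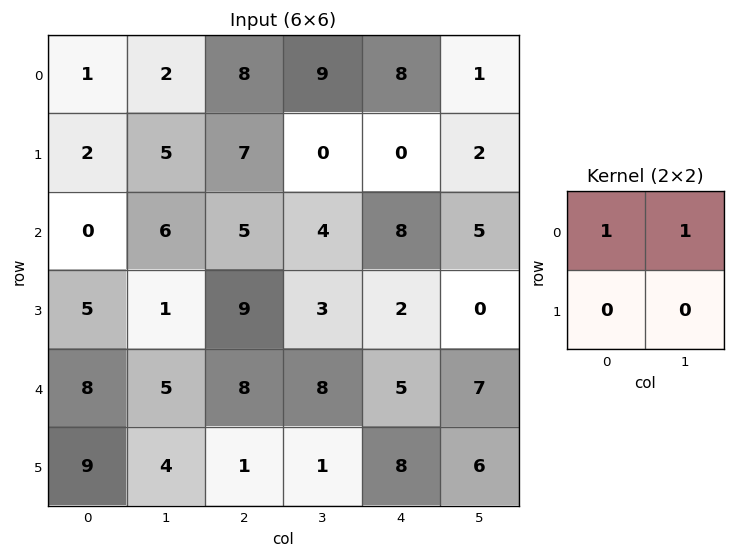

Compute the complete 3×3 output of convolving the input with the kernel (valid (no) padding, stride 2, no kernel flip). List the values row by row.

3 17 9
6 9 13
13 16 12

Output[0,0]: The receptive field on the input at this output position is [1 2 / 2 5]. Elementwise product with the kernel and sum: 1·1 + 2·1.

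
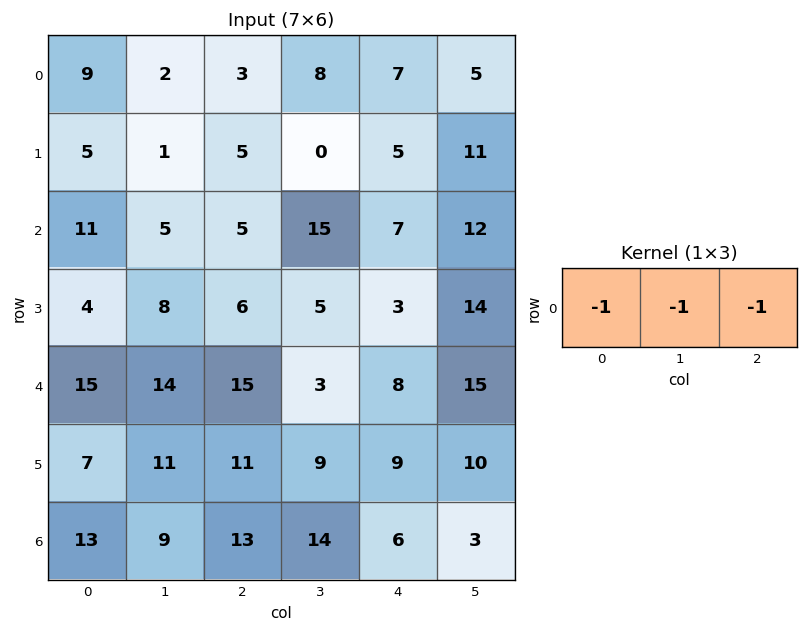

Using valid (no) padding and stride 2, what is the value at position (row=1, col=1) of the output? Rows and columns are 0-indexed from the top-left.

The receptive field on the input at this output position is [5 15 7]. Elementwise product with the kernel and sum: 5·-1 + 15·-1 + 7·-1.

-27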